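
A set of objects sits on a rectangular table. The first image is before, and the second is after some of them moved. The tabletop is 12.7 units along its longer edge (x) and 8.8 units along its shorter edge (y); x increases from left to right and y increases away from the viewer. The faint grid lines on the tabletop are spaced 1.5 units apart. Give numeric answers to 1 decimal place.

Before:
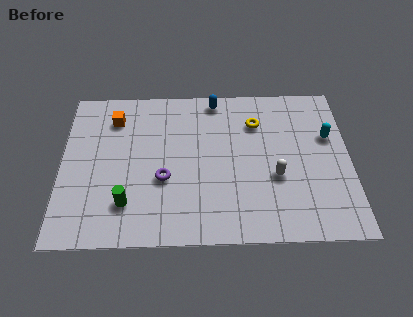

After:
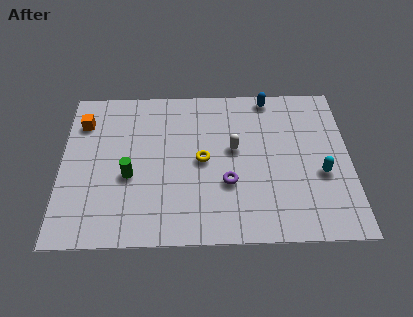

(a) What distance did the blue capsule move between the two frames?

2.4

The blue capsule moved from about (6.8, 7.9) to (9.2, 8.0), a distance of √(2.4² + 0.1²) ≈ 2.4.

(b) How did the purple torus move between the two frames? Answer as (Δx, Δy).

(2.8, -0.3)

The purple torus was at about (4.5, 3.4) and moved to about (7.3, 3.1).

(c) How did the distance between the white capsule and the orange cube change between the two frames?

-1.0

They were about 7.9 units apart before and 6.9 after — 1.0 units closer together.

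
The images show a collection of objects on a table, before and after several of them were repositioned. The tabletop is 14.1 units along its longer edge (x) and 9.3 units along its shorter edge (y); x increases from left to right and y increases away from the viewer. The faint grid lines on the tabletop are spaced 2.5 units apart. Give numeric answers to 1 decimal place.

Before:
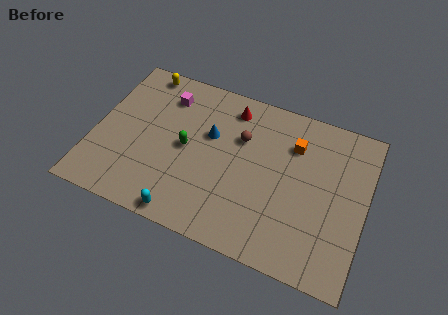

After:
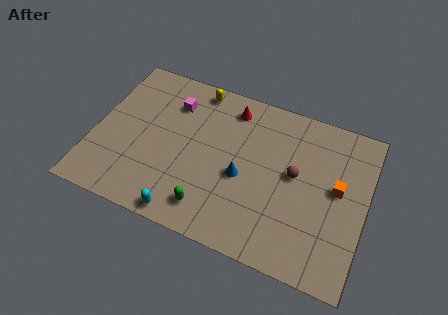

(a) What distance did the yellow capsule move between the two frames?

2.9

The yellow capsule was near (2.0, 8.4) before and (4.9, 8.3) after, so it travelled √(2.9² + 0.1²) ≈ 2.9 units.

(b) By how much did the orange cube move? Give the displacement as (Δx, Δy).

(2.4, -1.7)

The orange cube started near (10.2, 6.8) and ended near (12.6, 5.1).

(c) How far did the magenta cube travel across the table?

0.5

The magenta cube was near (3.4, 7.3) before and (3.8, 7.0) after, so it travelled √(0.4² + 0.3²) ≈ 0.5 units.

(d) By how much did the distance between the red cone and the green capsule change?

+2.4

The distance was about 3.8 in the first image and 6.2 in the second, so they moved 2.4 units further apart.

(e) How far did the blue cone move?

2.6

The blue cone was near (5.9, 5.8) before and (7.8, 4.0) after, so it travelled √(1.9² + 1.8²) ≈ 2.6 units.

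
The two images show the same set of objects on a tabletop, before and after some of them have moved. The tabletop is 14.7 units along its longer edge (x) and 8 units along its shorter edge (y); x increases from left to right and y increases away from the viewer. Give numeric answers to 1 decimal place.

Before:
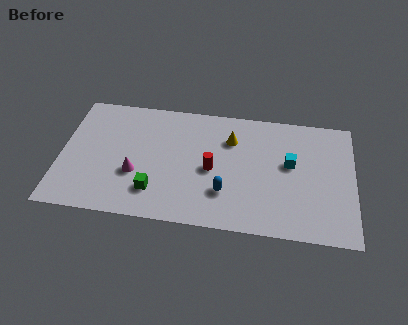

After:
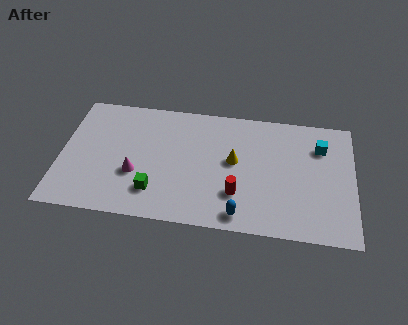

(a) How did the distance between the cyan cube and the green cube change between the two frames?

+1.9

The distance was about 7.2 in the first image and 9.1 in the second, so they moved 1.9 units further apart.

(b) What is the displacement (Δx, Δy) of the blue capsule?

(0.8, -1.3)

From the two frames, the blue capsule sits at roughly (8.3, 2.3) before and (9.1, 1.0) after.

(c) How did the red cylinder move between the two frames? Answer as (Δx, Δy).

(1.3, -1.4)

The red cylinder started near (7.6, 3.7) and ended near (8.9, 2.3).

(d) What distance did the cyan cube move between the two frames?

2.0

The cyan cube moved from about (11.5, 4.6) to (13.0, 5.9), a distance of √(1.5² + 1.3²) ≈ 2.0.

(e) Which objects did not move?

the magenta cone and the green cube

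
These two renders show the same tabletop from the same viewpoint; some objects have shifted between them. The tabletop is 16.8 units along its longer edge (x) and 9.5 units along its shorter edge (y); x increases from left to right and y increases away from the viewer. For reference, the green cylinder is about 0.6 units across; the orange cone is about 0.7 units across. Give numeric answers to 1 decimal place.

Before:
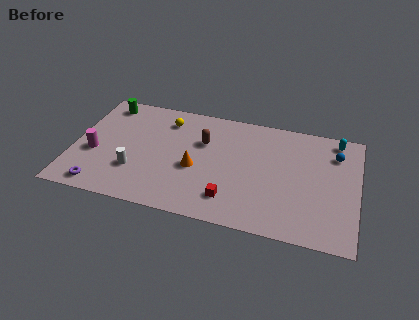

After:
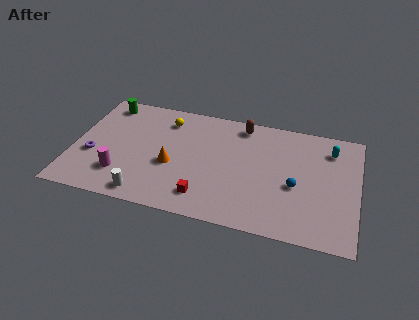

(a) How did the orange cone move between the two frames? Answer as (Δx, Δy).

(-1.4, -0.1)

From the two frames, the orange cone sits at roughly (7.3, 4.0) before and (5.9, 3.9) after.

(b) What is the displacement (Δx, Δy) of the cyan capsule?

(-0.3, -0.9)

From the two frames, the cyan capsule sits at roughly (15.4, 8.4) before and (15.1, 7.5) after.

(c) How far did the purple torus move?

2.6

The purple torus was near (1.9, 1.1) before and (1.2, 3.6) after, so it travelled √(0.7² + 2.5²) ≈ 2.6 units.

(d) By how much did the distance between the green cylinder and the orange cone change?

-1.0

They were about 7.1 units apart before and 6.1 after — 1.0 units closer together.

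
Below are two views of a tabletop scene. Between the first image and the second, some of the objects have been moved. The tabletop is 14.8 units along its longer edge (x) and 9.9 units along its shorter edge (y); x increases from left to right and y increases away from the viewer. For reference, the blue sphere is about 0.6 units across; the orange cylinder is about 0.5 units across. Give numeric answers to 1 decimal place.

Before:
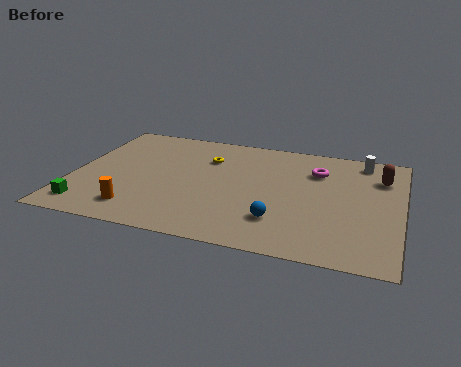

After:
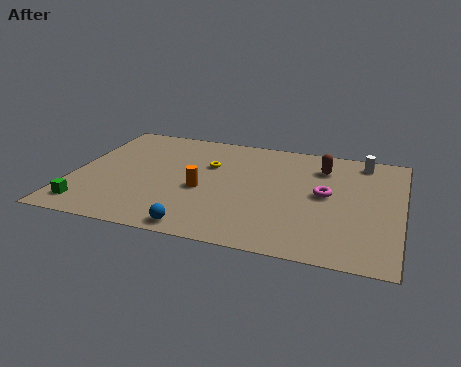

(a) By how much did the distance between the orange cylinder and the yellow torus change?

-3.6

The distance was about 5.9 in the first image and 2.3 in the second, so they moved 3.6 units closer together.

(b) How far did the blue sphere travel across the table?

3.8

From (9.5, 2.5) to (6.1, 0.9), the blue sphere covered √(3.4² + 1.6²) ≈ 3.8 units.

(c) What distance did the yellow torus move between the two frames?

0.6

The yellow torus moved from about (5.9, 7.1) to (6.0, 6.5), a distance of √(0.1² + 0.6²) ≈ 0.6.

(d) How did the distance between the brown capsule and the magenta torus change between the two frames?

-0.5

Before: roughly 2.9 units apart; after: 2.4. That's 0.5 units closer together.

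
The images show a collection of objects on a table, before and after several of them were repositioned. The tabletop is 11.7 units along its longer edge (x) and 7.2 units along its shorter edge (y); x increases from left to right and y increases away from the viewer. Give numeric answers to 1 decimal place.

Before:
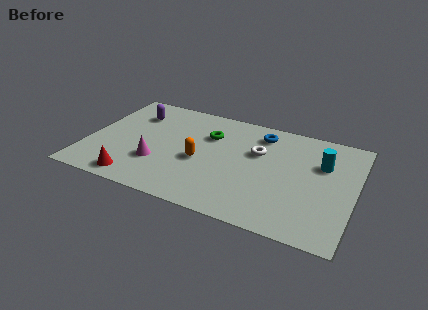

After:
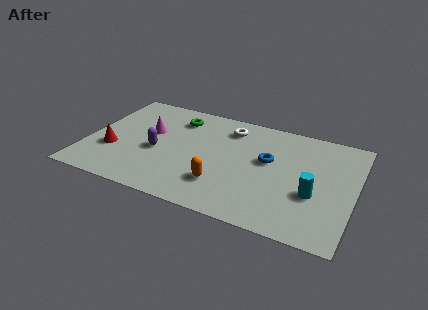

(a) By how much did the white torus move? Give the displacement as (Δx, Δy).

(-1.4, 1.2)

The white torus started near (7.4, 4.6) and ended near (6.0, 5.8).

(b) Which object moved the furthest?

the purple capsule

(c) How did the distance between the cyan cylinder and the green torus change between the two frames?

+2.0

The distance was about 5.0 in the first image and 7.0 in the second, so they moved 2.0 units further apart.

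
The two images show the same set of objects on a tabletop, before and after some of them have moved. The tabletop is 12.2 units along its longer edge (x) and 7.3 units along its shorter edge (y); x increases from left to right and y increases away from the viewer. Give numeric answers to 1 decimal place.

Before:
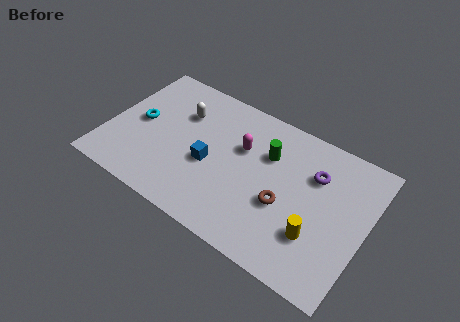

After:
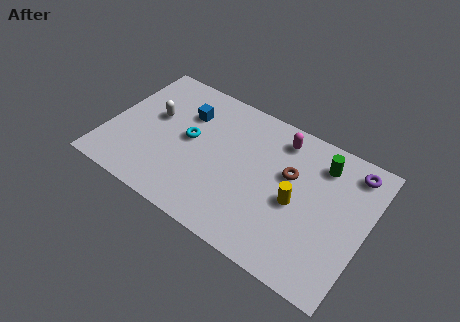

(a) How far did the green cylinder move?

2.5

The green cylinder was near (7.4, 5.0) before and (9.8, 5.8) after, so it travelled √(2.4² + 0.8²) ≈ 2.5 units.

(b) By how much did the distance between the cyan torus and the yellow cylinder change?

-3.6

The distance was about 8.8 in the first image and 5.2 in the second, so they moved 3.6 units closer together.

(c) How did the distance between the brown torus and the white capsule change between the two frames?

+0.8

The distance was about 5.7 in the first image and 6.5 in the second, so they moved 0.8 units further apart.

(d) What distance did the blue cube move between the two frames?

2.6

The blue cube moved from about (4.9, 3.1) to (3.4, 5.2), a distance of √(1.5² + 2.1²) ≈ 2.6.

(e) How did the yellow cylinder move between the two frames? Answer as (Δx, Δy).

(-1.1, 1.1)

The yellow cylinder was at about (10.1, 2.2) and moved to about (9.0, 3.3).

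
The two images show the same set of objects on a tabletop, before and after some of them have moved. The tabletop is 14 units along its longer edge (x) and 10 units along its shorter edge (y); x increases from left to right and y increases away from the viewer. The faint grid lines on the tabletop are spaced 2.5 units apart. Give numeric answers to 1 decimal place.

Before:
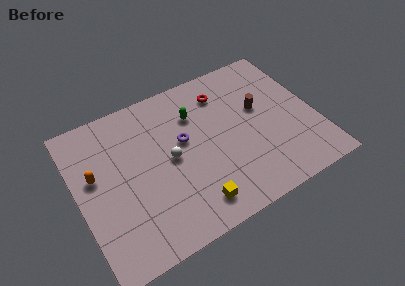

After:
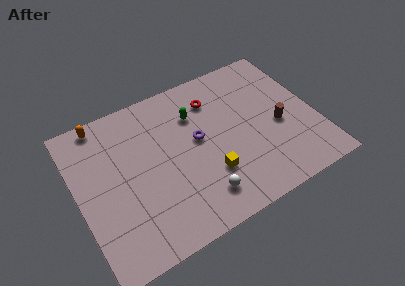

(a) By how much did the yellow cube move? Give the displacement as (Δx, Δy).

(1.2, 1.4)

The yellow cube was at about (6.2, 1.6) and moved to about (7.4, 3.0).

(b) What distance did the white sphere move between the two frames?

3.4

The white sphere moved from about (5.4, 5.0) to (6.7, 1.9), a distance of √(1.3² + 3.1²) ≈ 3.4.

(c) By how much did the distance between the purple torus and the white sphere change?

+2.4

Before: roughly 1.2 units apart; after: 3.6. That's 2.4 units further apart.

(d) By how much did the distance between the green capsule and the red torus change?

-0.6

They were about 1.9 units apart before and 1.3 after — 0.6 units closer together.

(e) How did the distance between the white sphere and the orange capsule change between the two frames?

+4.3

The distance was about 4.4 in the first image and 8.7 in the second, so they moved 4.3 units further apart.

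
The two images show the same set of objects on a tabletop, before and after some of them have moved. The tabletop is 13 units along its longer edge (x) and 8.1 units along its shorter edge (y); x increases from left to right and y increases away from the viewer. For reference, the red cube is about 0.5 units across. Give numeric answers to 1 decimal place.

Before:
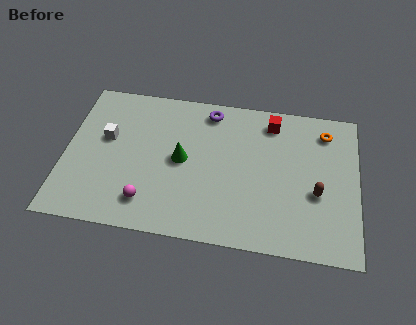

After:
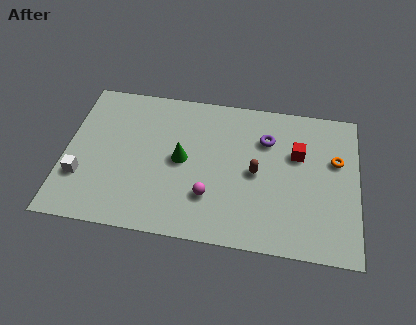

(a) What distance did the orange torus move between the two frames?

1.6

From (11.5, 6.6) to (12.0, 5.1), the orange torus covered √(0.5² + 1.5²) ≈ 1.6 units.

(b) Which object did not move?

the green cone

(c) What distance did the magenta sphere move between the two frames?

2.8

The magenta sphere was near (3.8, 1.6) before and (6.5, 2.3) after, so it travelled √(2.7² + 0.7²) ≈ 2.8 units.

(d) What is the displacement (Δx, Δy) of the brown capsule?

(-2.7, 0.7)

The brown capsule started near (11.2, 3.2) and ended near (8.5, 3.9).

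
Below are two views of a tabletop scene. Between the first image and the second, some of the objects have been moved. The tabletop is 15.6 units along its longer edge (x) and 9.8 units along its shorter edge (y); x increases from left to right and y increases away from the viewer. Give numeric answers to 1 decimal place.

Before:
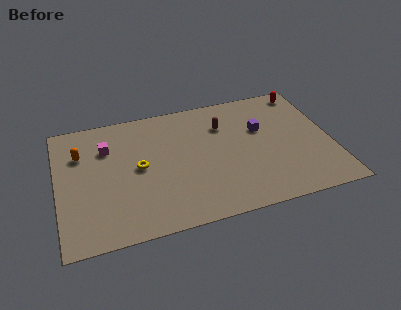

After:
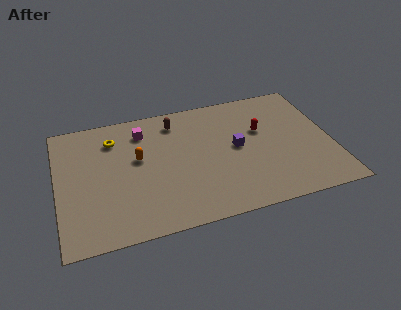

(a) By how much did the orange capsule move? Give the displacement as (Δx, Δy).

(3.2, -1.2)

From the two frames, the orange capsule sits at roughly (1.4, 6.9) before and (4.6, 5.7) after.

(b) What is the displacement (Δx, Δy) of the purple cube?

(-1.5, -1.1)

The purple cube started near (11.7, 6.2) and ended near (10.2, 5.1).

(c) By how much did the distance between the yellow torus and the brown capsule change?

-1.8

Before: roughly 5.4 units apart; after: 3.6. That's 1.8 units closer together.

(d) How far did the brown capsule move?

2.9

From (9.6, 7.1) to (6.9, 8.1), the brown capsule covered √(2.7² + 1.0²) ≈ 2.9 units.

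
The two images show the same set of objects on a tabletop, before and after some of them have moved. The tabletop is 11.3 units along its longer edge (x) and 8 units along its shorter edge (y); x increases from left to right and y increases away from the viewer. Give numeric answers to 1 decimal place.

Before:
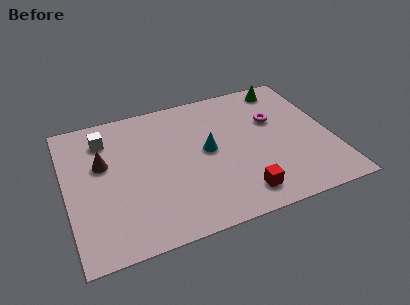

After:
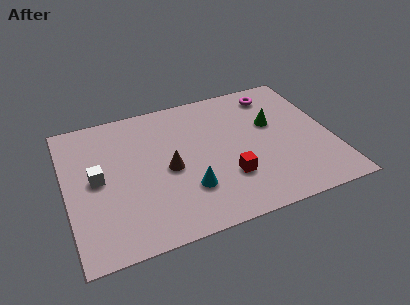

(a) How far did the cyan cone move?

2.1

From (6.0, 4.2) to (5.0, 2.3), the cyan cone covered √(1.0² + 1.9²) ≈ 2.1 units.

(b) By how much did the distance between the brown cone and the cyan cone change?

-2.9

They were about 4.5 units apart before and 1.6 after — 2.9 units closer together.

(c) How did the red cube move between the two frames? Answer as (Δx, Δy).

(-0.4, 1.1)

From the two frames, the red cube sits at roughly (7.1, 1.3) before and (6.7, 2.4) after.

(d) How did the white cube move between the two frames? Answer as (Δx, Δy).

(-0.5, -2.2)

The white cube was at about (1.8, 6.3) and moved to about (1.3, 4.1).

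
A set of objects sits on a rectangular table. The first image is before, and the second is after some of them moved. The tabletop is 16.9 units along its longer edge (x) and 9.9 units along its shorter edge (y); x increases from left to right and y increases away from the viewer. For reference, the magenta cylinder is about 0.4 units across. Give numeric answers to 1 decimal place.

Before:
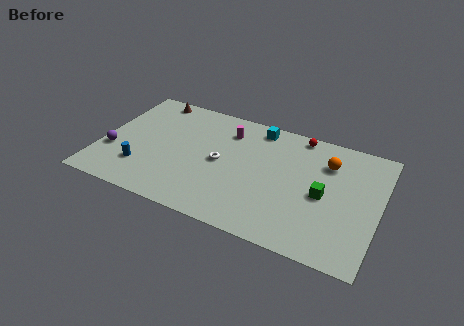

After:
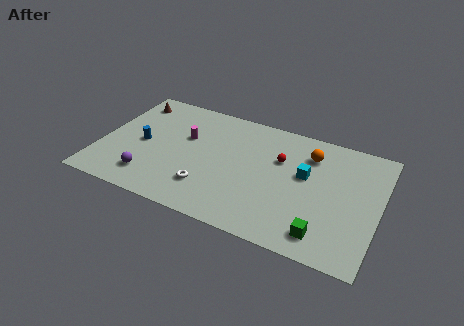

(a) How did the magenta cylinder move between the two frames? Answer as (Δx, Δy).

(-2.4, -1.5)

The magenta cylinder was at about (7.4, 7.7) and moved to about (5.0, 6.2).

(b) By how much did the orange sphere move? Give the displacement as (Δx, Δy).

(-1.1, 0.3)

The orange sphere started near (13.6, 7.3) and ended near (12.5, 7.6).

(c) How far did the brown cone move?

1.4

The brown cone was near (2.5, 8.9) before and (1.3, 8.2) after, so it travelled √(1.2² + 0.7²) ≈ 1.4 units.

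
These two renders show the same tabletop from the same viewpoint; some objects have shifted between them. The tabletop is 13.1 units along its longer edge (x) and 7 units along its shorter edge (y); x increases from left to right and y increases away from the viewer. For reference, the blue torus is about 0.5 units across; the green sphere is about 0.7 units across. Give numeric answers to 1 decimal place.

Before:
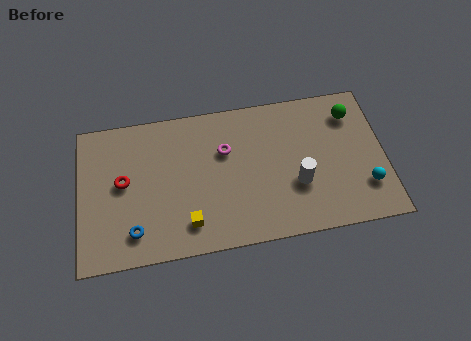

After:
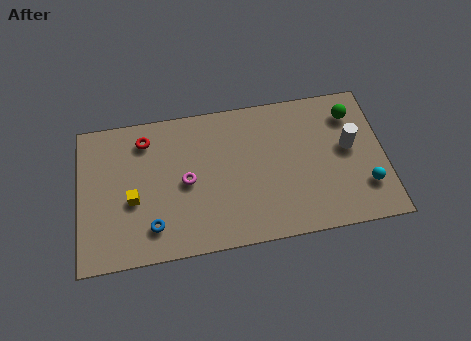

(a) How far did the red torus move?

2.1

From (1.9, 3.8) to (2.9, 5.7), the red torus covered √(1.0² + 1.9²) ≈ 2.1 units.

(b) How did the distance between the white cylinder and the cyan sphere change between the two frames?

-0.9

Before: roughly 3.0 units apart; after: 2.1. That's 0.9 units closer together.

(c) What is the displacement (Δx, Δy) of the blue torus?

(0.8, 0.1)

The blue torus started near (2.3, 1.4) and ended near (3.1, 1.5).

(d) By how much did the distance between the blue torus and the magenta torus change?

-2.7

They were about 5.1 units apart before and 2.4 after — 2.7 units closer together.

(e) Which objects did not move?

the green sphere and the cyan sphere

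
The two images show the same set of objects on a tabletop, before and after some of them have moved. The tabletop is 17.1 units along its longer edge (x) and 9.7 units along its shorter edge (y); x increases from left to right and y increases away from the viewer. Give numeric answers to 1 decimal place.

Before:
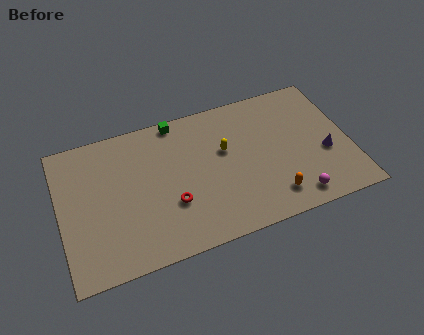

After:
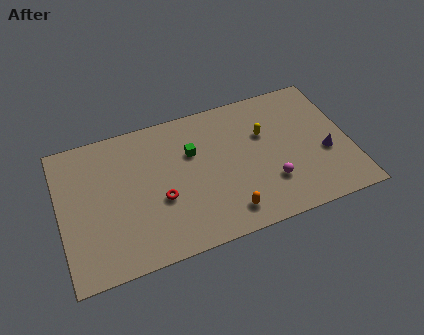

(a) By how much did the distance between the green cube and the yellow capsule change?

+0.3

The distance was about 4.0 in the first image and 4.3 in the second, so they moved 0.3 units further apart.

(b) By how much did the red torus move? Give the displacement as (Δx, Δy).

(-0.6, 0.5)

The red torus started near (6.4, 3.3) and ended near (5.8, 3.8).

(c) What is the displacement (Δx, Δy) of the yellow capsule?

(2.4, 0.4)

From the two frames, the yellow capsule sits at roughly (9.8, 5.9) before and (12.2, 6.3) after.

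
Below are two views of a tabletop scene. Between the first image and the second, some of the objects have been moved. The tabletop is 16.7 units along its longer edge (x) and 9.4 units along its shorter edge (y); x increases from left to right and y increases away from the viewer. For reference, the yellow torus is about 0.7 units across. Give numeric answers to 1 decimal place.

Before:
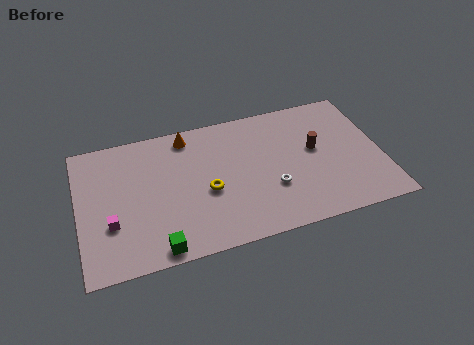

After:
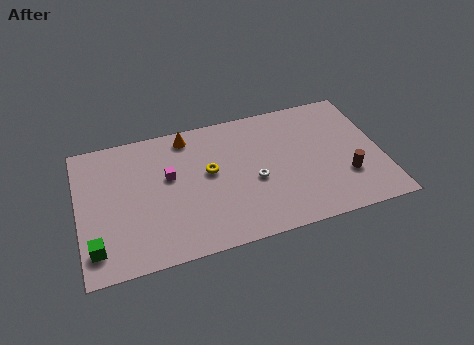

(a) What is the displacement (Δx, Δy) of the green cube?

(-3.3, 0.9)

The green cube started near (4.1, 0.9) and ended near (0.8, 1.8).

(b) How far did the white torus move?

1.2

The white torus moved from about (10.5, 3.2) to (9.6, 4.0), a distance of √(0.9² + 0.8²) ≈ 1.2.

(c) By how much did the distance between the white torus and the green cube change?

+2.3

Before: roughly 6.8 units apart; after: 9.1. That's 2.3 units further apart.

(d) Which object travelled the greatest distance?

the magenta cube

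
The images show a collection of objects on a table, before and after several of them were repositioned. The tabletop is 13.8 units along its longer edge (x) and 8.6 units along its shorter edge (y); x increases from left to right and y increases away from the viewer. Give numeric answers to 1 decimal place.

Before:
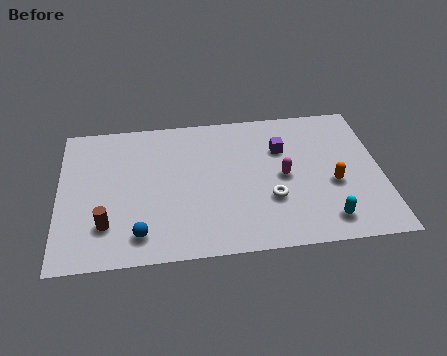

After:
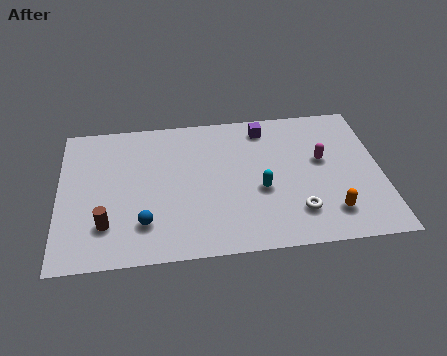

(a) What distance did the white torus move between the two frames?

1.4

From (9.0, 2.9) to (10.1, 2.0), the white torus covered √(1.1² + 0.9²) ≈ 1.4 units.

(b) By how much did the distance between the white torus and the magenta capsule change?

+1.8

Before: roughly 1.4 units apart; after: 3.2. That's 1.8 units further apart.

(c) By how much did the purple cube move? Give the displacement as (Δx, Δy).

(-0.7, 1.4)

The purple cube was at about (9.6, 5.9) and moved to about (8.9, 7.3).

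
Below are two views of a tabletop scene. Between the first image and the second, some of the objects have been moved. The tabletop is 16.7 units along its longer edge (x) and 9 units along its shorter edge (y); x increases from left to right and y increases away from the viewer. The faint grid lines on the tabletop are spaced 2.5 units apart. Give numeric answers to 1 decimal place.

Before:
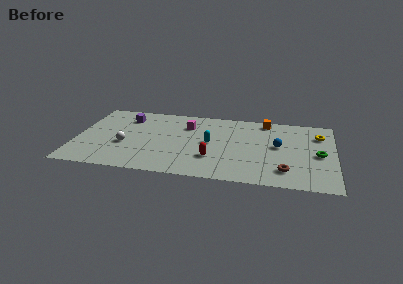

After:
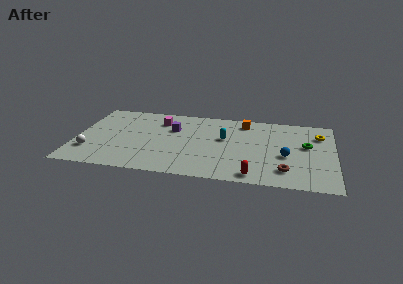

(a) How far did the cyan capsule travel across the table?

1.1

From (8.7, 4.6) to (9.6, 5.3), the cyan capsule covered √(0.9² + 0.7²) ≈ 1.1 units.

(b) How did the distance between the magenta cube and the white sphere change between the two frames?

+1.2

Before: roughly 5.0 units apart; after: 6.2. That's 1.2 units further apart.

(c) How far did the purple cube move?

3.3

From (3.1, 7.0) to (6.2, 6.0), the purple cube covered √(3.1² + 1.0²) ≈ 3.3 units.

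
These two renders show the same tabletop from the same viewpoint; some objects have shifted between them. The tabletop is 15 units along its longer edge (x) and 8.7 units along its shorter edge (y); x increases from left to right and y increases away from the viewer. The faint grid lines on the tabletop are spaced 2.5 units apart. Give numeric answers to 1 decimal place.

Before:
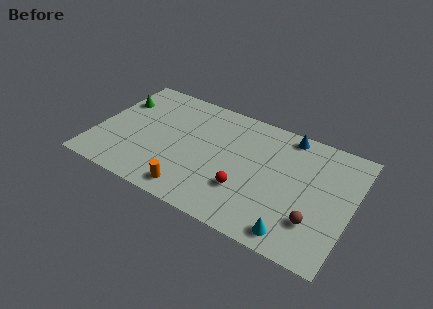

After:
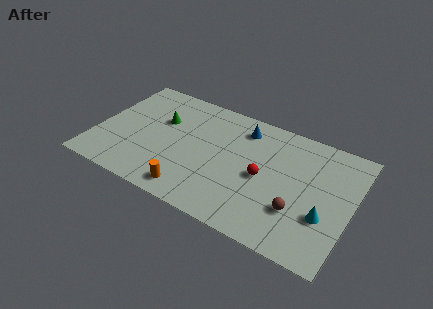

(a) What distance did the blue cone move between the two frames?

2.7

The blue cone moved from about (10.9, 7.8) to (8.3, 7.1), a distance of √(2.6² + 0.7²) ≈ 2.7.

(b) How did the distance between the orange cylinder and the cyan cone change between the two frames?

+1.7

The distance was about 6.0 in the first image and 7.7 in the second, so they moved 1.7 units further apart.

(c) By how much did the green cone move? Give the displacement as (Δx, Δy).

(2.7, -0.5)

From the two frames, the green cone sits at roughly (0.9, 6.1) before and (3.6, 5.6) after.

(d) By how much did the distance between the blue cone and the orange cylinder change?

-1.9

The distance was about 8.2 in the first image and 6.3 in the second, so they moved 1.9 units closer together.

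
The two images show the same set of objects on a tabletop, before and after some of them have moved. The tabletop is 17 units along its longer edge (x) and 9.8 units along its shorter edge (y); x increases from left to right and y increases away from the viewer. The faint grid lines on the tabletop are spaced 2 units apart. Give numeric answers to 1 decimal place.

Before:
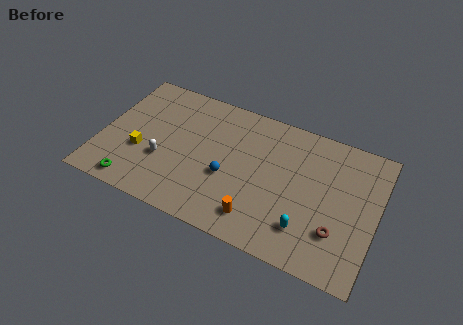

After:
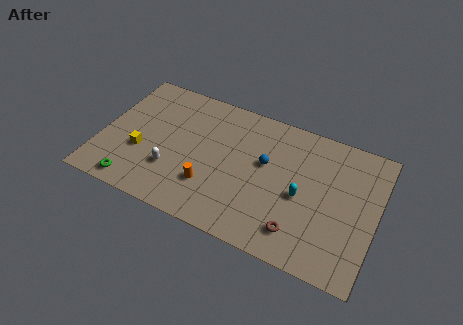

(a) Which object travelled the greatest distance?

the orange cylinder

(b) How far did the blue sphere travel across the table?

2.8

The blue sphere was near (8.0, 3.9) before and (10.1, 5.8) after, so it travelled √(2.1² + 1.9²) ≈ 2.8 units.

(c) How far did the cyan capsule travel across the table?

2.2

The cyan capsule moved from about (13.0, 2.3) to (12.5, 4.4), a distance of √(0.5² + 2.1²) ≈ 2.2.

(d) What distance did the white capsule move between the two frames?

0.8

The white capsule moved from about (4.0, 3.5) to (4.6, 3.0), a distance of √(0.6² + 0.5²) ≈ 0.8.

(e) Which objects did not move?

the green torus and the yellow cube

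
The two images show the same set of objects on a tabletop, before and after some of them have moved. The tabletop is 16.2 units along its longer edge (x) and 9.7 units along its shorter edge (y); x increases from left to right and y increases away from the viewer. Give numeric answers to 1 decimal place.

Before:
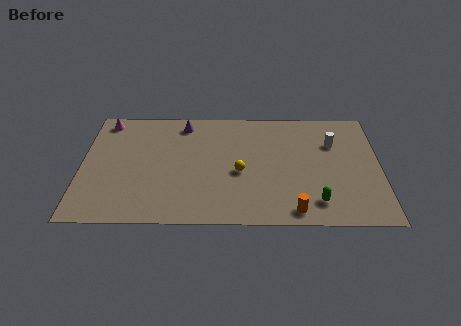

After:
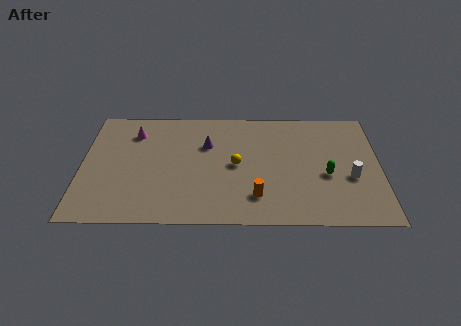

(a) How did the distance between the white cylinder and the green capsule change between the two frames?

-3.7

Before: roughly 5.0 units apart; after: 1.3. That's 3.7 units closer together.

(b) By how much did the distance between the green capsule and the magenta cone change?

-2.2

They were about 13.3 units apart before and 11.1 after — 2.2 units closer together.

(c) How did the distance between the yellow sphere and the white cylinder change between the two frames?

+0.6

They were about 5.7 units apart before and 6.3 after — 0.6 units further apart.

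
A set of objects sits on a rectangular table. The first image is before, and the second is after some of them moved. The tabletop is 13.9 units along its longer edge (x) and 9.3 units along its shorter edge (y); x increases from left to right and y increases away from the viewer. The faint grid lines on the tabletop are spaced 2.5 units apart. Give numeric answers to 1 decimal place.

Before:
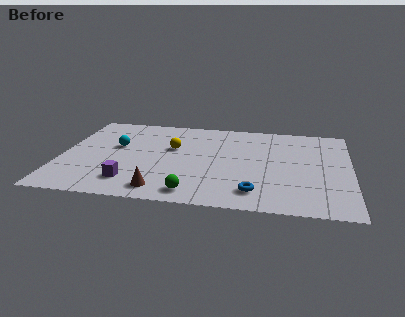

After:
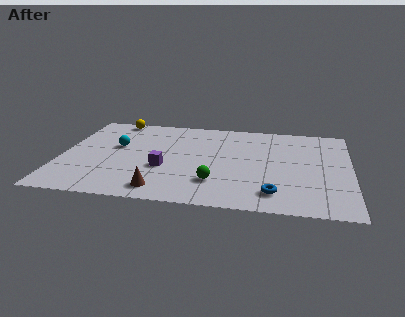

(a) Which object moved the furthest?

the yellow sphere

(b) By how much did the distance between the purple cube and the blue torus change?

-0.3

They were about 5.9 units apart before and 5.6 after — 0.3 units closer together.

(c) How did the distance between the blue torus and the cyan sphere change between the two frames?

+0.8

The distance was about 7.8 in the first image and 8.6 in the second, so they moved 0.8 units further apart.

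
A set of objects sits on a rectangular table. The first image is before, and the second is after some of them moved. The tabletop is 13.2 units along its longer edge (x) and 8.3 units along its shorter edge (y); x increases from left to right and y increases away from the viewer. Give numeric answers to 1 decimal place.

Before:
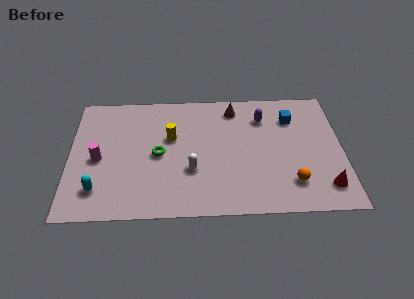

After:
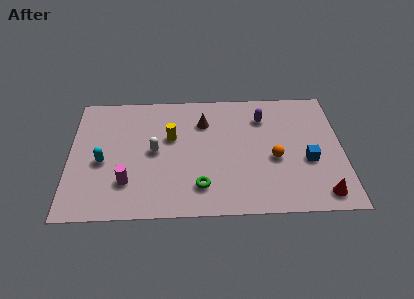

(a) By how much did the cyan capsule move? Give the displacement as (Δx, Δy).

(0.2, 1.8)

The cyan capsule started near (1.4, 1.8) and ended near (1.6, 3.6).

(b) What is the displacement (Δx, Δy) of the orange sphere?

(-0.8, 1.6)

The orange sphere was at about (10.7, 1.9) and moved to about (9.9, 3.5).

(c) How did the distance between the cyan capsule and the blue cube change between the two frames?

-0.5

Before: roughly 10.4 units apart; after: 9.9. That's 0.5 units closer together.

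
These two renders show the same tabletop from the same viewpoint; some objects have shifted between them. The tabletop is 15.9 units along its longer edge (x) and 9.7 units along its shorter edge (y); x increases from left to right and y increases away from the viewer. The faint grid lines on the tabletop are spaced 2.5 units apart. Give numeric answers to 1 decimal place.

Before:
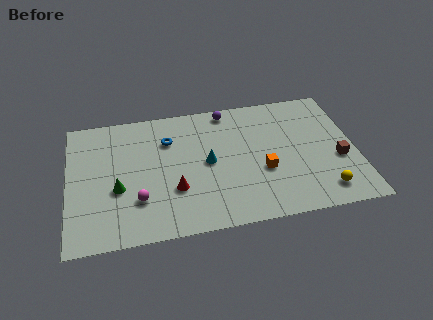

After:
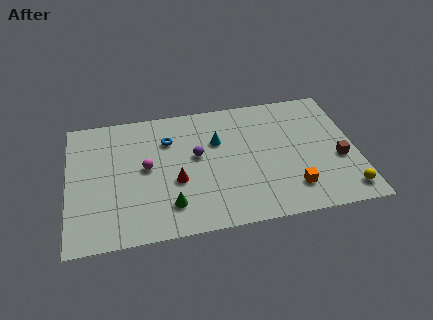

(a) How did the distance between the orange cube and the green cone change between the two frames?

-1.3

Before: roughly 8.0 units apart; after: 6.7. That's 1.3 units closer together.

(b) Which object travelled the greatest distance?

the purple sphere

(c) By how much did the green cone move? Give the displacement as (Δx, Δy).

(2.8, -1.7)

From the two frames, the green cone sits at roughly (2.7, 3.8) before and (5.5, 2.1) after.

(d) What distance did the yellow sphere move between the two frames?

1.2

The yellow sphere moved from about (13.9, 1.6) to (15.1, 1.4), a distance of √(1.2² + 0.2²) ≈ 1.2.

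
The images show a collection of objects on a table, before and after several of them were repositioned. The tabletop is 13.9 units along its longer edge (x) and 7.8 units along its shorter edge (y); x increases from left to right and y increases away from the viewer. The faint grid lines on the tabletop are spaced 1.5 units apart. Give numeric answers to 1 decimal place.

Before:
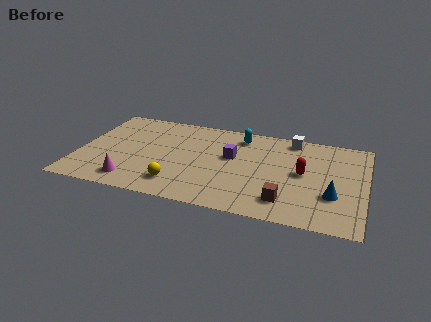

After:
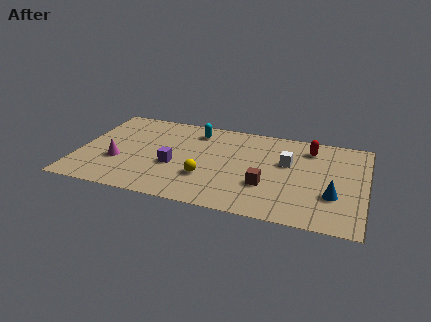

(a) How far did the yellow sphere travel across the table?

1.6

From (5.0, 1.6) to (6.3, 2.5), the yellow sphere covered √(1.3² + 0.9²) ≈ 1.6 units.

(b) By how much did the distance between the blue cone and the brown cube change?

+0.8

The distance was about 2.4 in the first image and 3.2 in the second, so they moved 0.8 units further apart.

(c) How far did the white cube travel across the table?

2.1

The white cube moved from about (10.2, 6.9) to (10.1, 4.8), a distance of √(0.1² + 2.1²) ≈ 2.1.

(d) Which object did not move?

the blue cone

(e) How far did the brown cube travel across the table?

1.4

The brown cube moved from about (10.2, 1.6) to (9.2, 2.6), a distance of √(1.0² + 1.0²) ≈ 1.4.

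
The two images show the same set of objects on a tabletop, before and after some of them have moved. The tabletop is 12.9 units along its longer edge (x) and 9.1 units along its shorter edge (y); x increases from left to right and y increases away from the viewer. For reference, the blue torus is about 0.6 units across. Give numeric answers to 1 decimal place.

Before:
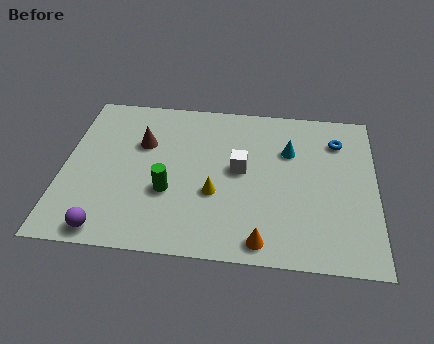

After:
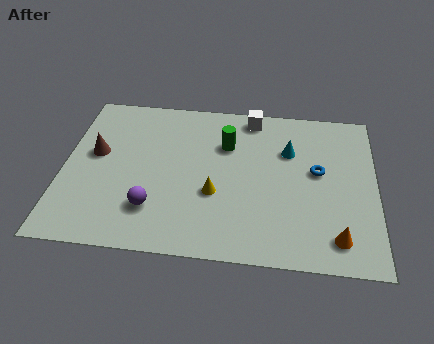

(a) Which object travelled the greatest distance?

the green cylinder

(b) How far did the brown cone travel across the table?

2.1

From (3.2, 6.0) to (1.3, 5.2), the brown cone covered √(1.9² + 0.8²) ≈ 2.1 units.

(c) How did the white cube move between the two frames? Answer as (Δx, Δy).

(0.4, 3.2)

The white cube started near (7.3, 4.9) and ended near (7.7, 8.1).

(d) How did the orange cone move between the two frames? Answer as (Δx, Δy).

(3.0, 0.5)

From the two frames, the orange cone sits at roughly (8.3, 1.0) before and (11.3, 1.5) after.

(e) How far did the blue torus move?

2.1

From (11.3, 7.0) to (10.5, 5.1), the blue torus covered √(0.8² + 1.9²) ≈ 2.1 units.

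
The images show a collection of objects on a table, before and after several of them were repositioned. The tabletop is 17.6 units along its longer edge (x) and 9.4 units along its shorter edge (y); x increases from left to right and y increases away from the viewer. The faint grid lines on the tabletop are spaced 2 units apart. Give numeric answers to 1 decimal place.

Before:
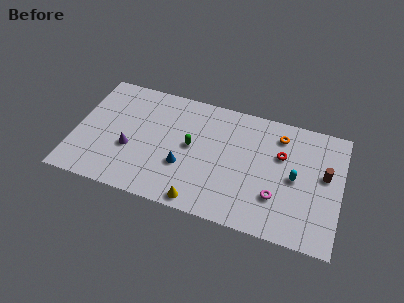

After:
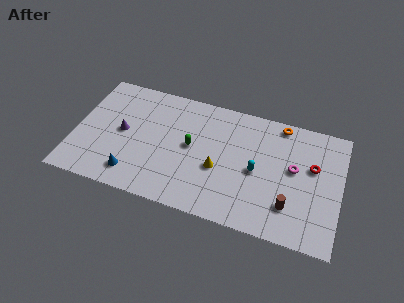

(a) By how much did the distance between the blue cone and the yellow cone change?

+3.2

The distance was about 2.7 in the first image and 5.9 in the second, so they moved 3.2 units further apart.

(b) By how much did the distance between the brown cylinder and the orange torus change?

+2.4

They were about 3.8 units apart before and 6.2 after — 2.4 units further apart.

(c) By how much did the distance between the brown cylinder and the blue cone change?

+0.9

The distance was about 9.4 in the first image and 10.3 in the second, so they moved 0.9 units further apart.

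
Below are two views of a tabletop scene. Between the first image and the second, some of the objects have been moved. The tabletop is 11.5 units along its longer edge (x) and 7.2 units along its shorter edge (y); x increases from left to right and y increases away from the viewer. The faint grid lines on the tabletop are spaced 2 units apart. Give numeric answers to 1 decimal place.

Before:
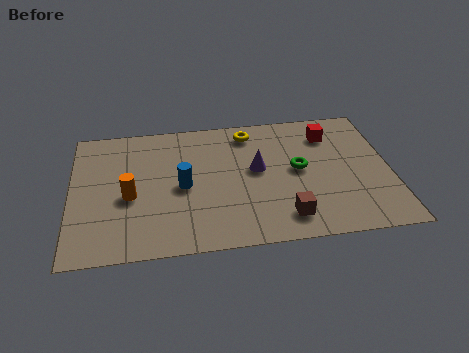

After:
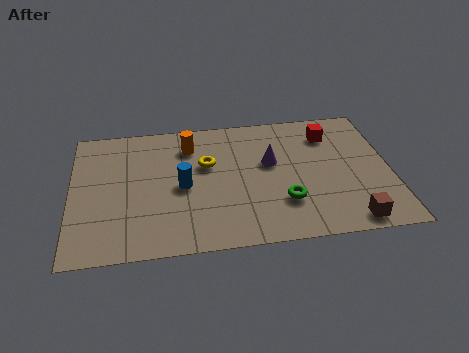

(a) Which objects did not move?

the blue cylinder and the red cube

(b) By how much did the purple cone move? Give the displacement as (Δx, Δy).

(0.5, 0.3)

The purple cone started near (6.7, 4.0) and ended near (7.2, 4.3).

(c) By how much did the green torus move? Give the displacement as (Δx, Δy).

(-0.6, -1.7)

The green torus was at about (8.2, 3.8) and moved to about (7.6, 2.1).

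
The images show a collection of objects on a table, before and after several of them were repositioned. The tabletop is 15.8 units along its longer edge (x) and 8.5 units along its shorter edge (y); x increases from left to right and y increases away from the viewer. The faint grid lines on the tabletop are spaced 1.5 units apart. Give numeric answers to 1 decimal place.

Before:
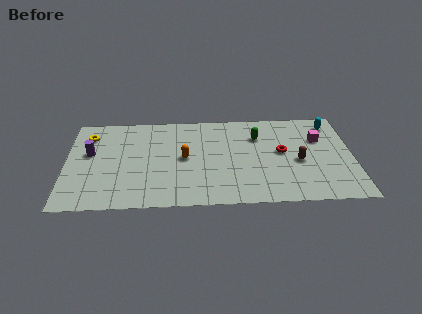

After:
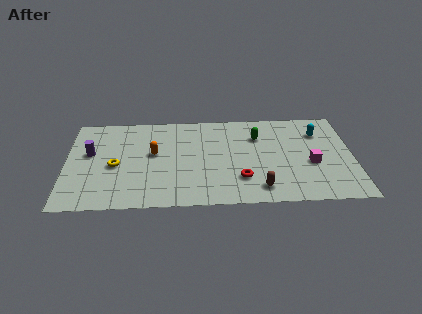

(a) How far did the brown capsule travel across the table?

3.2

The brown capsule was near (12.8, 3.7) before and (10.6, 1.4) after, so it travelled √(2.2² + 2.3²) ≈ 3.2 units.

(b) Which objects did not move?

the purple cylinder and the green capsule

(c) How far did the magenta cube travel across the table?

2.3

From (14.0, 5.7) to (13.5, 3.5), the magenta cube covered √(0.5² + 2.2²) ≈ 2.3 units.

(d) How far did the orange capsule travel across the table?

1.8

From (6.5, 4.3) to (4.8, 4.8), the orange capsule covered √(1.7² + 0.5²) ≈ 1.8 units.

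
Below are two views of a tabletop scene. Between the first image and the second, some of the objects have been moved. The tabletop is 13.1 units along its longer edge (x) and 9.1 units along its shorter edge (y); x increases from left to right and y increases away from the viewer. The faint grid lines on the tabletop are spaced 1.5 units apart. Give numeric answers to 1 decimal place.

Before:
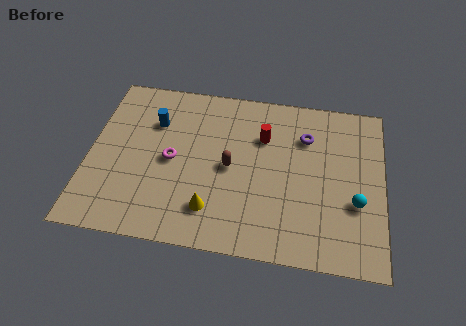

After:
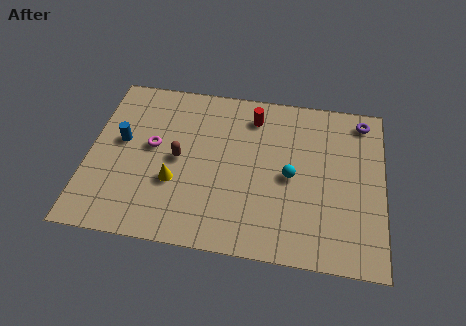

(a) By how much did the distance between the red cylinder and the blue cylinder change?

+1.3

The distance was about 4.9 in the first image and 6.2 in the second, so they moved 1.3 units further apart.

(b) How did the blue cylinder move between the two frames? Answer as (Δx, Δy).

(-1.4, -1.3)

The blue cylinder was at about (2.8, 6.4) and moved to about (1.4, 5.1).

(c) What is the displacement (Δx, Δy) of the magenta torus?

(-0.9, 0.6)

From the two frames, the magenta torus sits at roughly (3.7, 4.4) before and (2.8, 5.0) after.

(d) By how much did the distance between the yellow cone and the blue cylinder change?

-2.1

They were about 5.2 units apart before and 3.1 after — 2.1 units closer together.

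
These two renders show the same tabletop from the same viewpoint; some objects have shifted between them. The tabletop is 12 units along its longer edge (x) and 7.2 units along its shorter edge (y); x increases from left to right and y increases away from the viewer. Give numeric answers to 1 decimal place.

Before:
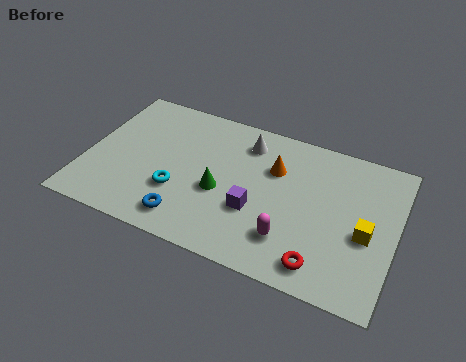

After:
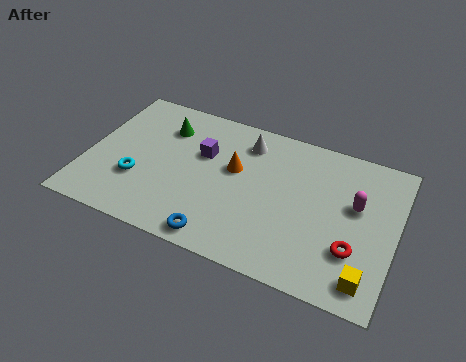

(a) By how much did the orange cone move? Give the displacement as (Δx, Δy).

(-1.5, -0.6)

The orange cone was at about (7.2, 4.9) and moved to about (5.7, 4.3).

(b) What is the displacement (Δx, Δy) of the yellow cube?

(0.2, -2.0)

The yellow cube was at about (10.9, 3.1) and moved to about (11.1, 1.1).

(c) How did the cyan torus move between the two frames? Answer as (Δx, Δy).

(-1.6, 0.0)

The cyan torus was at about (3.7, 2.4) and moved to about (2.1, 2.4).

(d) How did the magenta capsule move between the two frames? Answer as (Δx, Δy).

(2.3, 2.5)

From the two frames, the magenta capsule sits at roughly (8.1, 1.8) before and (10.4, 4.3) after.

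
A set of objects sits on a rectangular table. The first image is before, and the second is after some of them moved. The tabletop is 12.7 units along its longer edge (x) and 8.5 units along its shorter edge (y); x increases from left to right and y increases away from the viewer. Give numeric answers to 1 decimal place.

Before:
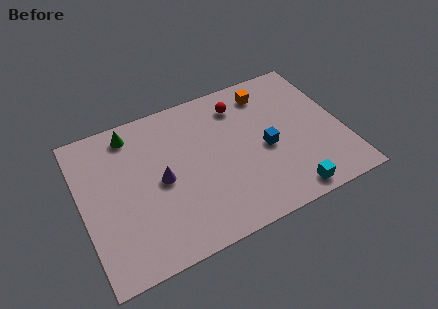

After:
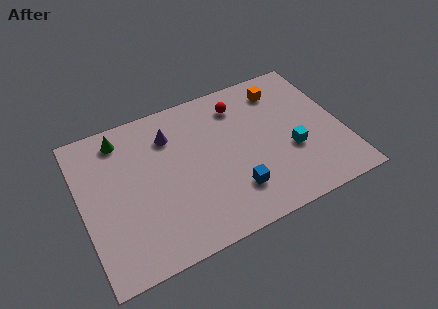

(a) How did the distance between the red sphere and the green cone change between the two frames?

+0.5

Before: roughly 5.3 units apart; after: 5.8. That's 0.5 units further apart.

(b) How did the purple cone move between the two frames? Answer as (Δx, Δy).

(0.7, 2.3)

The purple cone was at about (3.8, 4.1) and moved to about (4.5, 6.4).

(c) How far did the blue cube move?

2.5

From (8.9, 3.8) to (7.1, 2.1), the blue cube covered √(1.8² + 1.7²) ≈ 2.5 units.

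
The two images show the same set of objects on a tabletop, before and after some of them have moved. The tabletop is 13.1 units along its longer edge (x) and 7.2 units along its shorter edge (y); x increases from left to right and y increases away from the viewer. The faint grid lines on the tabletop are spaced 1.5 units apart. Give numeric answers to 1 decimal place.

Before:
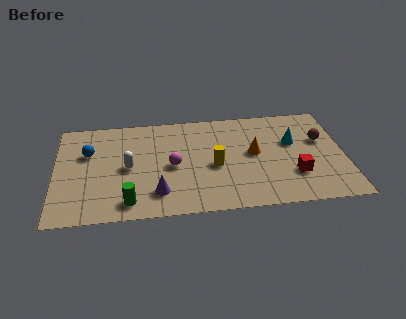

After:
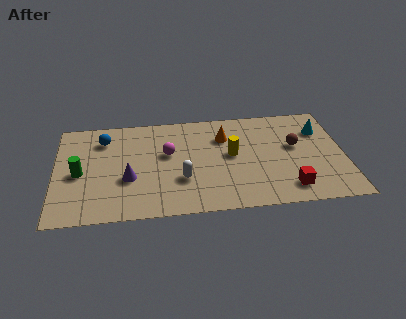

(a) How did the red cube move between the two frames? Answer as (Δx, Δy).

(-0.3, -0.9)

The red cube was at about (10.8, 2.2) and moved to about (10.5, 1.3).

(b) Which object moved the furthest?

the green cylinder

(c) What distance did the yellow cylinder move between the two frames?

1.1

The yellow cylinder was near (7.2, 3.2) before and (8.0, 3.9) after, so it travelled √(0.8² + 0.7²) ≈ 1.1 units.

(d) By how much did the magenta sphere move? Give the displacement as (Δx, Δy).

(-0.2, 0.9)

From the two frames, the magenta sphere sits at roughly (5.3, 3.4) before and (5.1, 4.3) after.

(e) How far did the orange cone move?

1.8

The orange cone was near (9.0, 3.9) before and (7.7, 5.2) after, so it travelled √(1.3² + 1.3²) ≈ 1.8 units.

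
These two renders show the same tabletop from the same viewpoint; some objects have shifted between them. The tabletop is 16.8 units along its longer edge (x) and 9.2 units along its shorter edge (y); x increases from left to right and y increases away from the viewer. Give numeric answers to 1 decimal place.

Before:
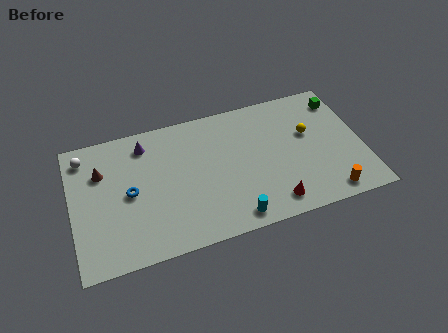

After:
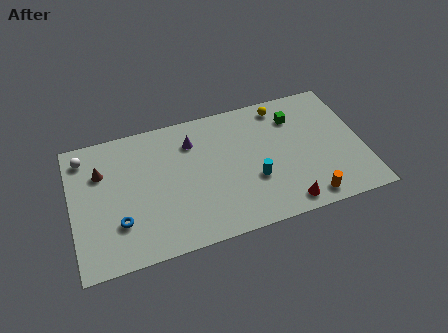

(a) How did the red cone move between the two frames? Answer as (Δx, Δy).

(0.7, -0.3)

The red cone started near (11.3, 1.4) and ended near (12.0, 1.1).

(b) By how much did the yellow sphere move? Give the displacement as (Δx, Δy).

(-1.4, 2.4)

The yellow sphere started near (13.8, 5.6) and ended near (12.4, 8.0).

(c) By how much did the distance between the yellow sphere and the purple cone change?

-4.2

They were about 9.6 units apart before and 5.4 after — 4.2 units closer together.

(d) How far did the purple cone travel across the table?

2.8

From (4.4, 7.6) to (7.1, 7.0), the purple cone covered √(2.7² + 0.6²) ≈ 2.8 units.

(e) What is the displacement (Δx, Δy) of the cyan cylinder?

(1.4, 2.2)

The cyan cylinder started near (9.0, 1.1) and ended near (10.4, 3.3).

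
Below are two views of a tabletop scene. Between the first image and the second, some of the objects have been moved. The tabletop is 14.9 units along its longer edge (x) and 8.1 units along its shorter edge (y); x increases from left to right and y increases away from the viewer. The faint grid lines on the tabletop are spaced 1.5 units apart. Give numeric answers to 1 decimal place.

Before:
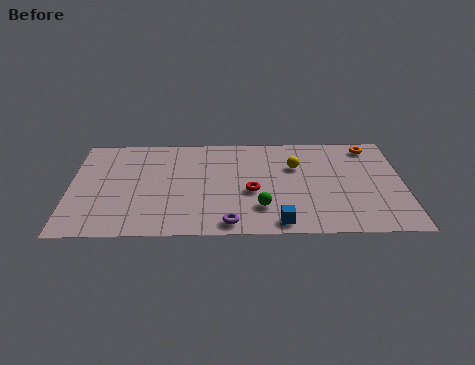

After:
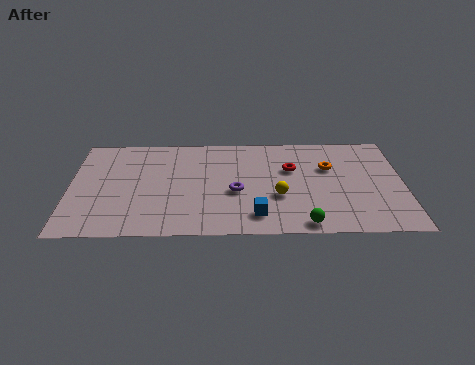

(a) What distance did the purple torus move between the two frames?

2.5

The purple torus was near (7.1, 0.9) before and (7.4, 3.4) after, so it travelled √(0.3² + 2.5²) ≈ 2.5 units.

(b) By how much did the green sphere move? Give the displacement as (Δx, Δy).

(1.9, -1.3)

The green sphere was at about (8.5, 2.1) and moved to about (10.4, 0.8).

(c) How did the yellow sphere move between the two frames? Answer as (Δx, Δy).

(-0.8, -2.4)

From the two frames, the yellow sphere sits at roughly (10.1, 5.4) before and (9.3, 3.0) after.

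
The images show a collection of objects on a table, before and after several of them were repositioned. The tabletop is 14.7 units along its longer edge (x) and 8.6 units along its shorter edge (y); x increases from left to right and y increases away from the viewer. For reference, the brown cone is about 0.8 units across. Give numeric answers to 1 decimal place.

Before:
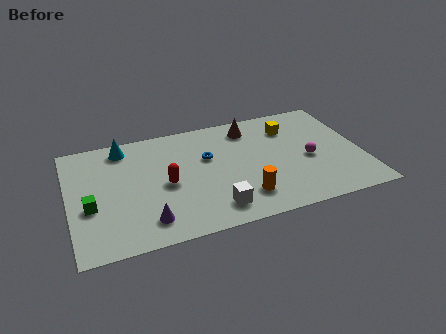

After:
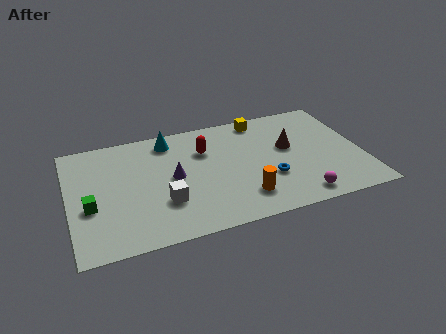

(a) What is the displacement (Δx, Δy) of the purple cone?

(1.5, 2.8)

From the two frames, the purple cone sits at roughly (3.7, 1.6) before and (5.2, 4.4) after.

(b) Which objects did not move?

the green cube and the orange cylinder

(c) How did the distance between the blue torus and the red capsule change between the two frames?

+1.7

They were about 2.6 units apart before and 4.3 after — 1.7 units further apart.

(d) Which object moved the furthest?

the blue torus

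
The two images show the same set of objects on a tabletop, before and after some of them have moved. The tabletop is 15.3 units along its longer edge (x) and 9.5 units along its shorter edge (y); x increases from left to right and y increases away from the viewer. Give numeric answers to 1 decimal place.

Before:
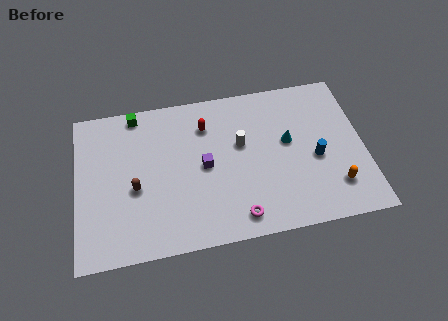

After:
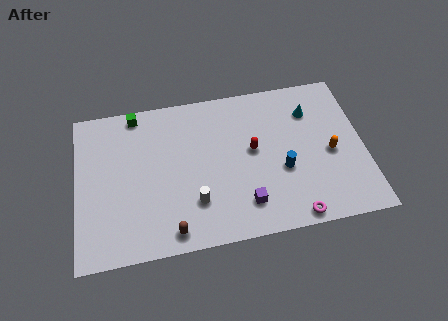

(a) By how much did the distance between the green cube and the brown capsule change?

+3.1

They were about 4.6 units apart before and 7.7 after — 3.1 units further apart.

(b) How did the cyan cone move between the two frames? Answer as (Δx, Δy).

(1.3, 1.7)

The cyan cone was at about (11.3, 5.4) and moved to about (12.6, 7.1).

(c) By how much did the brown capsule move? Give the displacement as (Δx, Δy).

(1.8, -2.9)

The brown capsule was at about (3.1, 4.0) and moved to about (4.9, 1.1).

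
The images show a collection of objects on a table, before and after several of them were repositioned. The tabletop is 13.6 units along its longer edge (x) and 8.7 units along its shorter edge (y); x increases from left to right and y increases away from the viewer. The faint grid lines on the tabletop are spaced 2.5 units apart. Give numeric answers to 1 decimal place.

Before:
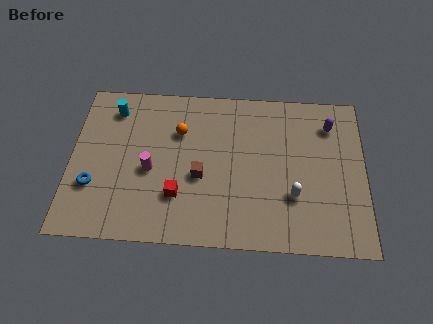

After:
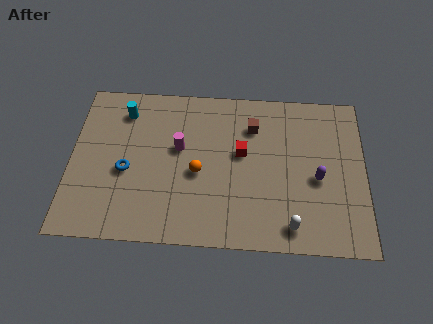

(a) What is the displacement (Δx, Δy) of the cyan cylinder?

(0.5, -0.1)

The cyan cylinder started near (1.9, 7.1) and ended near (2.4, 7.0).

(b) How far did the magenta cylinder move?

1.8

The magenta cylinder moved from about (3.7, 3.8) to (5.0, 5.1), a distance of √(1.3² + 1.3²) ≈ 1.8.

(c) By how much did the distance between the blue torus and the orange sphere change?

-1.7

They were about 5.0 units apart before and 3.3 after — 1.7 units closer together.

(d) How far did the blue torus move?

1.7

The blue torus moved from about (1.1, 2.8) to (2.6, 3.7), a distance of √(1.5² + 0.9²) ≈ 1.7.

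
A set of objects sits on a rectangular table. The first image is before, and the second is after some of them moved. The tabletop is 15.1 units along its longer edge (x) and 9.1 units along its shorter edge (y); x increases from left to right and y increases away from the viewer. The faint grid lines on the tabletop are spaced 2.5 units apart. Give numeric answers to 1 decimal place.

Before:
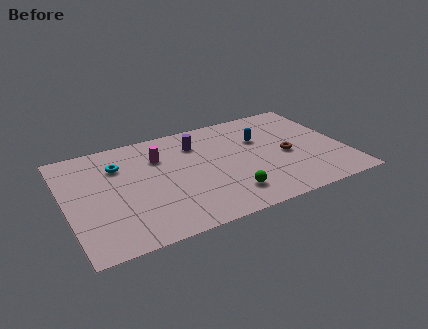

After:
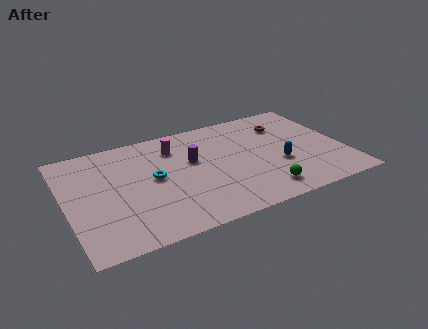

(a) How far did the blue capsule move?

2.7

From (10.7, 6.0) to (11.4, 3.4), the blue capsule covered √(0.7² + 2.6²) ≈ 2.7 units.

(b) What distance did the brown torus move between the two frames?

2.7

The brown torus moved from about (11.9, 4.1) to (12.2, 6.8), a distance of √(0.3² + 2.7²) ≈ 2.7.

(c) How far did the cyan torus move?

2.5

The cyan torus was near (3.0, 6.6) before and (4.7, 4.8) after, so it travelled √(1.7² + 1.8²) ≈ 2.5 units.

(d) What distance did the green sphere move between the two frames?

1.8

The green sphere moved from about (8.4, 1.9) to (10.2, 1.5), a distance of √(1.8² + 0.4²) ≈ 1.8.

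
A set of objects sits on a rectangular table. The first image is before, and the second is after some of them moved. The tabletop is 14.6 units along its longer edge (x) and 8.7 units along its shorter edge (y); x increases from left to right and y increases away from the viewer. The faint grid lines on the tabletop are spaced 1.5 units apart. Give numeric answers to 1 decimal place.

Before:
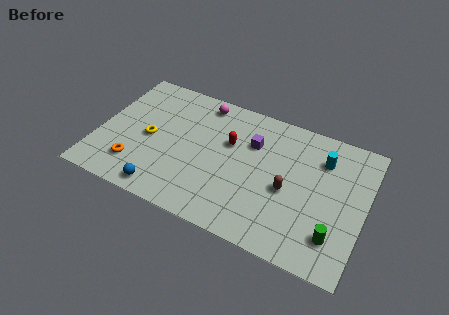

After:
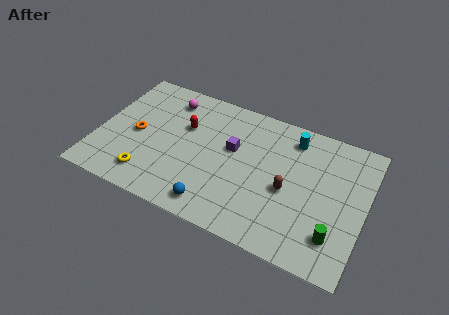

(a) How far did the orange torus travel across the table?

2.1

The orange torus was near (2.3, 2.0) before and (2.1, 4.1) after, so it travelled √(0.2² + 2.1²) ≈ 2.1 units.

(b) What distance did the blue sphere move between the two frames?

2.8

The blue sphere was near (4.0, 1.0) before and (6.8, 1.2) after, so it travelled √(2.8² + 0.2²) ≈ 2.8 units.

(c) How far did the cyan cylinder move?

1.8

The cyan cylinder was near (12.1, 6.5) before and (10.4, 7.2) after, so it travelled √(1.7² + 0.7²) ≈ 1.8 units.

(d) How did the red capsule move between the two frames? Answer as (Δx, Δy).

(-2.5, 0.1)

The red capsule was at about (7.1, 5.5) and moved to about (4.6, 5.6).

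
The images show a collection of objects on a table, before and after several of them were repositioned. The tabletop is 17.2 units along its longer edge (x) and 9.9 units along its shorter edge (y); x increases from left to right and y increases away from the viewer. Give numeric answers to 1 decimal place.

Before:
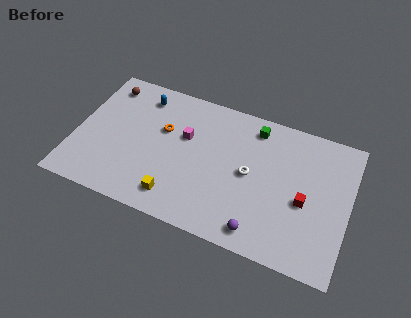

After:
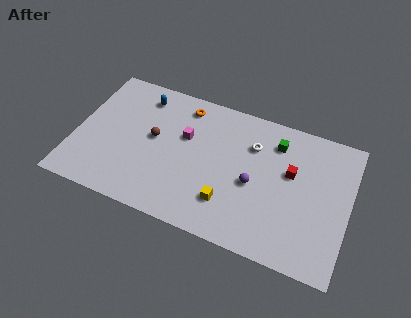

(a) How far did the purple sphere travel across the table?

3.2

The purple sphere moved from about (12.0, 1.3) to (11.3, 4.4), a distance of √(0.7² + 3.1²) ≈ 3.2.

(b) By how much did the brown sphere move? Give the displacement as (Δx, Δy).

(3.4, -2.9)

The brown sphere was at about (1.5, 8.3) and moved to about (4.9, 5.4).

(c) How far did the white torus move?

2.1

The white torus moved from about (11.0, 5.0) to (11.0, 7.1), a distance of √(0.0² + 2.1²) ≈ 2.1.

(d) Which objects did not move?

the magenta cube and the blue capsule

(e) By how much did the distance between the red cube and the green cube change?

-3.3

They were about 5.4 units apart before and 2.1 after — 3.3 units closer together.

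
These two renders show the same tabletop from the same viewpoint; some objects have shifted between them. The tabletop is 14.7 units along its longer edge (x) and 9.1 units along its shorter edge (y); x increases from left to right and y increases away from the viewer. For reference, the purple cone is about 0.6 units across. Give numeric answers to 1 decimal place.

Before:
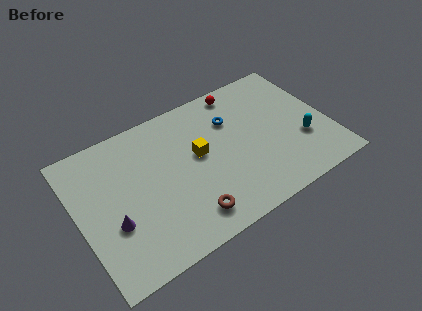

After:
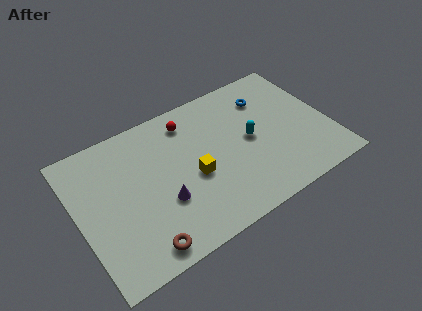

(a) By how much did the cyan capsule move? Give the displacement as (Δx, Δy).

(-2.9, 1.5)

The cyan capsule was at about (13.0, 3.1) and moved to about (10.1, 4.6).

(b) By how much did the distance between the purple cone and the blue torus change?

-0.4

The distance was about 8.1 in the first image and 7.7 in the second, so they moved 0.4 units closer together.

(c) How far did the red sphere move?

3.3

The red sphere moved from about (10.1, 8.1) to (6.9, 7.5), a distance of √(3.2² + 0.6²) ≈ 3.3.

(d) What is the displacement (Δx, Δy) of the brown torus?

(-2.8, -0.5)

From the two frames, the brown torus sits at roughly (5.9, 1.6) before and (3.1, 1.1) after.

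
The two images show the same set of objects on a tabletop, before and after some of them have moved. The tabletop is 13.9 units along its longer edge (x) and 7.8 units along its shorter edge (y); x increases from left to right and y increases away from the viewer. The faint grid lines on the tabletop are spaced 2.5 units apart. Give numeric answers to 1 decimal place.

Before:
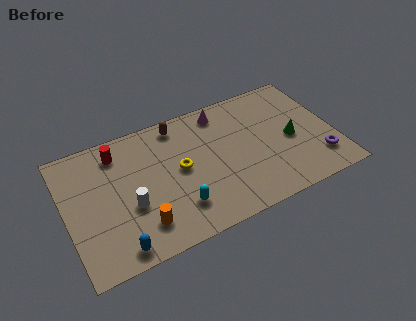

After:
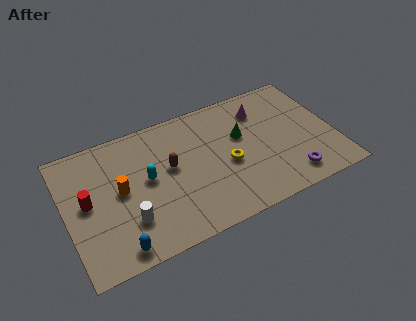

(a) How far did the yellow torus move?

2.5

The yellow torus moved from about (5.9, 4.1) to (8.3, 3.4), a distance of √(2.4² + 0.7²) ≈ 2.5.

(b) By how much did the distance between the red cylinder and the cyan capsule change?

-2.1

The distance was about 5.2 in the first image and 3.1 in the second, so they moved 2.1 units closer together.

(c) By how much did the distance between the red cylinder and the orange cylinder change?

-3.1

Before: roughly 4.8 units apart; after: 1.7. That's 3.1 units closer together.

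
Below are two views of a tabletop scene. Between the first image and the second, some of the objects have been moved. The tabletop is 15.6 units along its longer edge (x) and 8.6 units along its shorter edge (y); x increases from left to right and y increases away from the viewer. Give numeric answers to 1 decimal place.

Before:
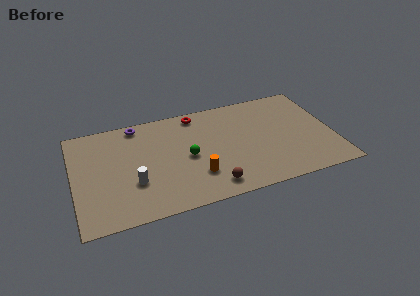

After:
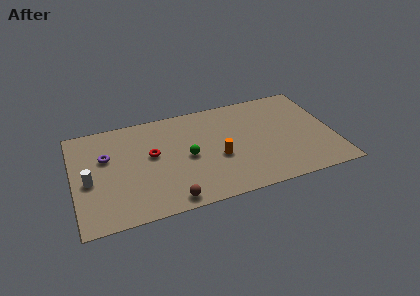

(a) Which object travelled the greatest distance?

the red torus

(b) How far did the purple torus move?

3.0

The purple torus was near (4.0, 7.7) before and (2.0, 5.5) after, so it travelled √(2.0² + 2.2²) ≈ 3.0 units.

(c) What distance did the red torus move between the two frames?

4.0

The red torus was near (7.6, 7.6) before and (4.7, 4.9) after, so it travelled √(2.9² + 2.7²) ≈ 4.0 units.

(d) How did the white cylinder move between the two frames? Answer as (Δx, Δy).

(-2.6, 0.9)

From the two frames, the white cylinder sits at roughly (3.5, 2.9) before and (0.9, 3.8) after.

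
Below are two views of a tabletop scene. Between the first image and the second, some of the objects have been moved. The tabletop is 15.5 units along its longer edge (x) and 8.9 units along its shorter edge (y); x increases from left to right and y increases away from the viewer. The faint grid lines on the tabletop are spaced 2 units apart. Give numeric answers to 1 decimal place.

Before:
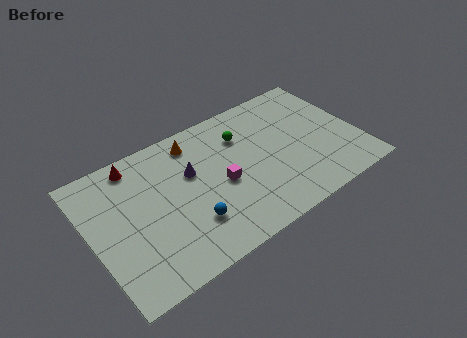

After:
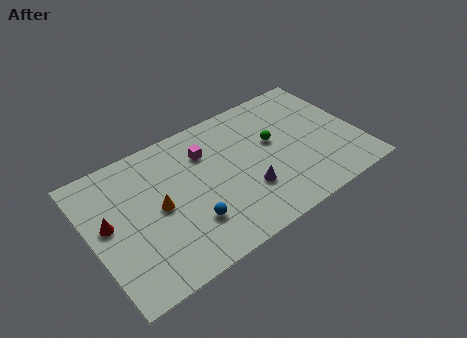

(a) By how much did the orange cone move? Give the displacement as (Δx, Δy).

(-2.6, -3.1)

From the two frames, the orange cone sits at roughly (6.4, 7.5) before and (3.8, 4.4) after.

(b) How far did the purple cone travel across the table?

4.0

The purple cone moved from about (5.9, 5.6) to (8.7, 2.8), a distance of √(2.8² + 2.8²) ≈ 4.0.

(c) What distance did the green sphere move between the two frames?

2.1

The green sphere was near (9.1, 6.5) before and (10.7, 5.2) after, so it travelled √(1.6² + 1.3²) ≈ 2.1 units.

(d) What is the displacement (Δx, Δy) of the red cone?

(-2.0, -2.9)

The red cone was at about (3.0, 7.8) and moved to about (1.0, 4.9).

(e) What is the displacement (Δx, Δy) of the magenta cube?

(-0.5, 2.5)

The magenta cube started near (7.4, 4.0) and ended near (6.9, 6.5).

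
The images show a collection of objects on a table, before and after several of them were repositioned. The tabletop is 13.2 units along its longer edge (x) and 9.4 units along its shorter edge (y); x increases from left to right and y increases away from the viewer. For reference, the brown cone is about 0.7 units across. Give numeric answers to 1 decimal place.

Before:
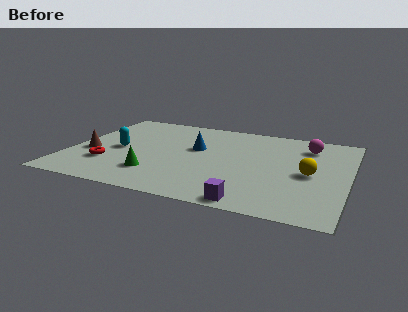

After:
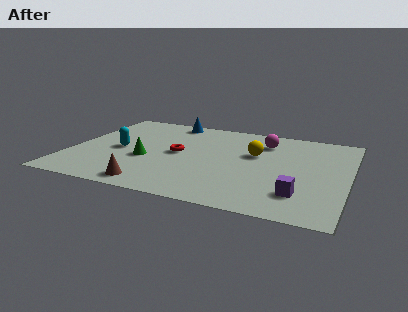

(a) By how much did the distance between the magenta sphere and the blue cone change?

-0.7

The distance was about 5.5 in the first image and 4.8 in the second, so they moved 0.7 units closer together.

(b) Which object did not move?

the cyan capsule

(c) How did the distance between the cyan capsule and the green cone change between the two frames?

-1.3

Before: roughly 2.9 units apart; after: 1.6. That's 1.3 units closer together.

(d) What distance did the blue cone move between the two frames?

3.2

From (5.9, 5.6) to (4.3, 8.4), the blue cone covered √(1.6² + 2.8²) ≈ 3.2 units.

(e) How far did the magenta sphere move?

2.1

From (11.1, 7.4) to (9.0, 7.3), the magenta sphere covered √(2.1² + 0.1²) ≈ 2.1 units.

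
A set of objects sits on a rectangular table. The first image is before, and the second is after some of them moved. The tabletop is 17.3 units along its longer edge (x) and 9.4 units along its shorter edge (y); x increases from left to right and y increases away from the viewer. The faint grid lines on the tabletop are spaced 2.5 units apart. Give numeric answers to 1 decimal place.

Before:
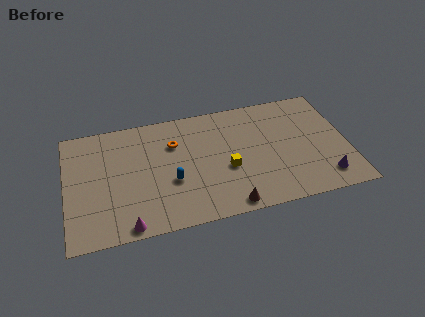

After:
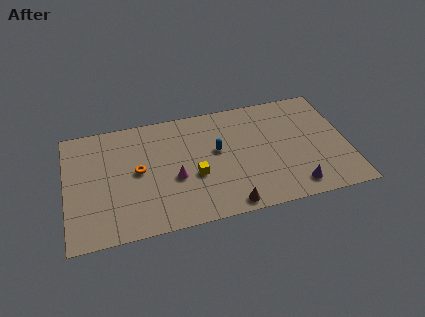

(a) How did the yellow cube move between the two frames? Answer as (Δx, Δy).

(-2.0, -0.1)

The yellow cube was at about (9.8, 3.8) and moved to about (7.8, 3.7).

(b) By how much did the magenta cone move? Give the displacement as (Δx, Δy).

(3.0, 3.0)

The magenta cone was at about (3.6, 0.8) and moved to about (6.6, 3.8).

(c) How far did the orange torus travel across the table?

2.9

The orange torus was near (6.7, 6.6) before and (4.4, 4.9) after, so it travelled √(2.3² + 1.7²) ≈ 2.9 units.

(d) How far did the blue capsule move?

3.4

The blue capsule was near (6.4, 3.6) before and (9.3, 5.4) after, so it travelled √(2.9² + 1.8²) ≈ 3.4 units.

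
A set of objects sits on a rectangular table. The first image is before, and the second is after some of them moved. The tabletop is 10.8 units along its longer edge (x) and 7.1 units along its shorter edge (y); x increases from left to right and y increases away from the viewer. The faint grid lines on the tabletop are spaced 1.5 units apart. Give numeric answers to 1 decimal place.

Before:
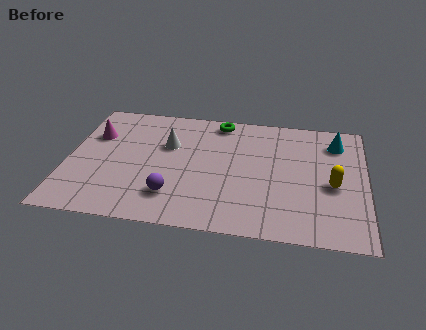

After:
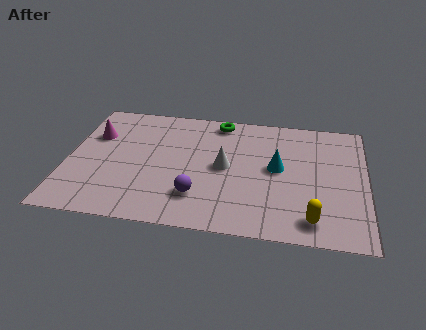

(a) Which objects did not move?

the magenta cone and the green torus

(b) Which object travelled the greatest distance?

the cyan cone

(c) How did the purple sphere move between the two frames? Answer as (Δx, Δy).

(0.9, 0.1)

From the two frames, the purple sphere sits at roughly (3.9, 1.7) before and (4.8, 1.8) after.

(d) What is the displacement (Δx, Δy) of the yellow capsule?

(-0.7, -2.0)

The yellow capsule started near (9.6, 3.1) and ended near (8.9, 1.1).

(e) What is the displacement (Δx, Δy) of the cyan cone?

(-2.1, -1.8)

From the two frames, the cyan cone sits at roughly (9.7, 5.6) before and (7.6, 3.8) after.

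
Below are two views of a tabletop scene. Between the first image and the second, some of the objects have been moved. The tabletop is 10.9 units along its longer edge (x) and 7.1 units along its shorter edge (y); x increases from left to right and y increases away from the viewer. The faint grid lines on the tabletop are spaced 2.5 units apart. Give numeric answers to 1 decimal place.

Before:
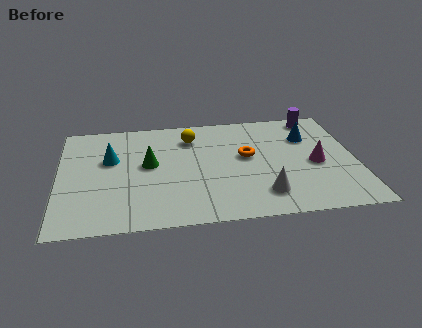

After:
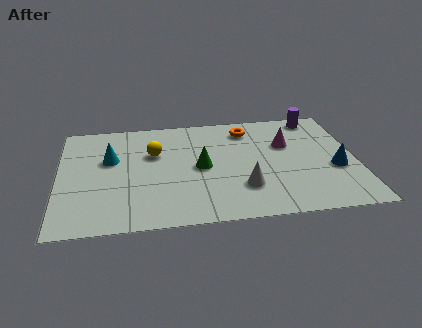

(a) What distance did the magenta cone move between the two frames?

1.7

The magenta cone was near (9.4, 3.2) before and (8.4, 4.6) after, so it travelled √(1.0² + 1.4²) ≈ 1.7 units.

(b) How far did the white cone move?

0.9

From (7.4, 1.5) to (6.7, 2.0), the white cone covered √(0.7² + 0.5²) ≈ 0.9 units.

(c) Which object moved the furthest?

the blue cone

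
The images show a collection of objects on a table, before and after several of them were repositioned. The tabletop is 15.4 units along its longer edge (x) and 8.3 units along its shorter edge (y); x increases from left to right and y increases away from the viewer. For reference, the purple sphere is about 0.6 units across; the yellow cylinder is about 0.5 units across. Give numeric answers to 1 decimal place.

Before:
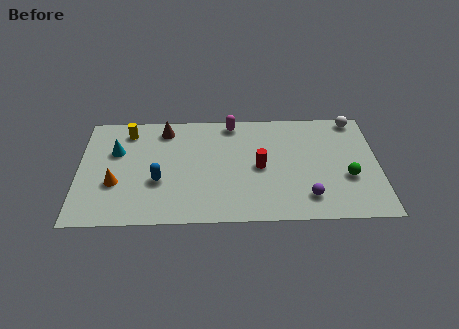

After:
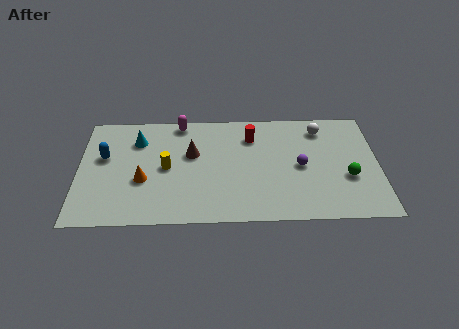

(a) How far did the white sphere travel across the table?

1.9

The white sphere moved from about (14.3, 7.5) to (12.5, 6.8), a distance of √(1.8² + 0.7²) ≈ 1.9.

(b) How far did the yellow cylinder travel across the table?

3.4

The yellow cylinder was near (2.5, 6.9) before and (4.5, 4.1) after, so it travelled √(2.0² + 2.8²) ≈ 3.4 units.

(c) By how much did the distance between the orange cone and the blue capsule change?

+0.5

The distance was about 2.2 in the first image and 2.7 in the second, so they moved 0.5 units further apart.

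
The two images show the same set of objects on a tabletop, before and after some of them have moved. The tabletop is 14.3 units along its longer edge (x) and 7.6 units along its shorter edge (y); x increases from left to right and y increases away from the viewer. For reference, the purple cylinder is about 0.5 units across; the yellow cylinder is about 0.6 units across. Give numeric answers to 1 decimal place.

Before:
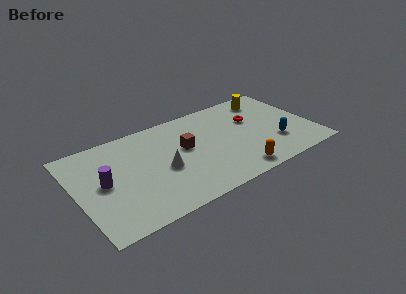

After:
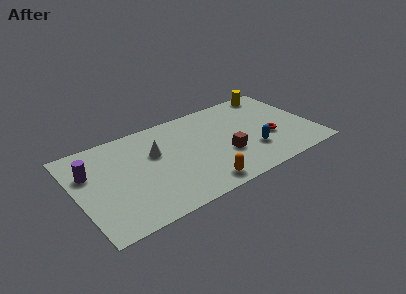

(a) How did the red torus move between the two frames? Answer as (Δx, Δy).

(0.7, -2.0)

The red torus was at about (10.9, 4.9) and moved to about (11.6, 2.9).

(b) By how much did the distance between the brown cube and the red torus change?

-1.5

The distance was about 4.3 in the first image and 2.8 in the second, so they moved 1.5 units closer together.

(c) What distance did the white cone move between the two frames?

1.5

From (5.1, 3.3) to (4.8, 4.8), the white cone covered √(0.3² + 1.5²) ≈ 1.5 units.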